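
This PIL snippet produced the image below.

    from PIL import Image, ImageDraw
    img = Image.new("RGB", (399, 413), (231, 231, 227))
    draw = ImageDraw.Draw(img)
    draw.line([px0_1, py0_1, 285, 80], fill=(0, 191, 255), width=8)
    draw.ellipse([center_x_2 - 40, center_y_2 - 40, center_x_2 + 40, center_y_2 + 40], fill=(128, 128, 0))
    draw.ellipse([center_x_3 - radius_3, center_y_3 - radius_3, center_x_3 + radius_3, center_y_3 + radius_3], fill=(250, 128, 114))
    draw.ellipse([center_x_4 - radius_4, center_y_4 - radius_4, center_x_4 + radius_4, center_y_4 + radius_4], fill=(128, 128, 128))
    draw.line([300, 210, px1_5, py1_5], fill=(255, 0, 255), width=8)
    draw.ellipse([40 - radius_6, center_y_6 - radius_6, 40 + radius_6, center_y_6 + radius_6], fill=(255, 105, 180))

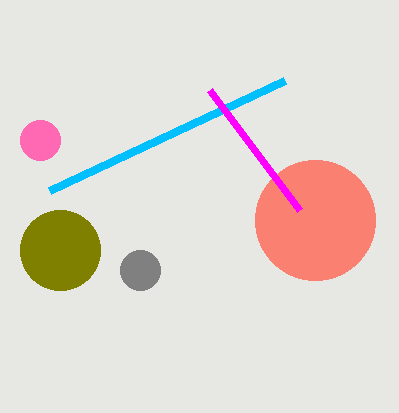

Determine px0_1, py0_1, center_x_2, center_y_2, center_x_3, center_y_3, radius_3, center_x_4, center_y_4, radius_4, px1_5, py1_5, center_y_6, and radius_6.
px0_1 = 50, py0_1 = 190, center_x_2 = 60, center_y_2 = 250, center_x_3 = 315, center_y_3 = 220, radius_3 = 60, center_x_4 = 140, center_y_4 = 270, radius_4 = 20, px1_5 = 210, py1_5 = 90, center_y_6 = 140, radius_6 = 20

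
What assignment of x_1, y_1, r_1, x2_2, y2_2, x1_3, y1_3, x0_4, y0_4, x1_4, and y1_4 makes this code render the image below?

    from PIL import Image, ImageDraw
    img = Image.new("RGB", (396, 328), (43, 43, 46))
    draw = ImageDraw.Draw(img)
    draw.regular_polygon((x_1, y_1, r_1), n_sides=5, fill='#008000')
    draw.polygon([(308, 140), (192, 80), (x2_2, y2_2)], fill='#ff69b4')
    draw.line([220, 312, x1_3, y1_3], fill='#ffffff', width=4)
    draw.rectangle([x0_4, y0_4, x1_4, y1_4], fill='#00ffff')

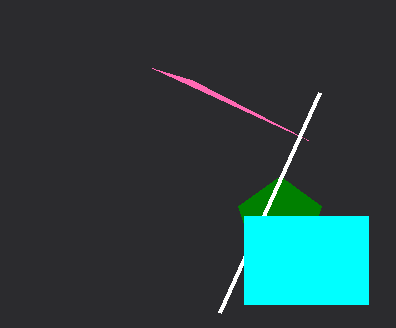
x_1 = 280
y_1 = 220
r_1 = 44
x2_2 = 152
y2_2 = 68
x1_3 = 320
y1_3 = 92
x0_4 = 244
y0_4 = 216
x1_4 = 368
y1_4 = 304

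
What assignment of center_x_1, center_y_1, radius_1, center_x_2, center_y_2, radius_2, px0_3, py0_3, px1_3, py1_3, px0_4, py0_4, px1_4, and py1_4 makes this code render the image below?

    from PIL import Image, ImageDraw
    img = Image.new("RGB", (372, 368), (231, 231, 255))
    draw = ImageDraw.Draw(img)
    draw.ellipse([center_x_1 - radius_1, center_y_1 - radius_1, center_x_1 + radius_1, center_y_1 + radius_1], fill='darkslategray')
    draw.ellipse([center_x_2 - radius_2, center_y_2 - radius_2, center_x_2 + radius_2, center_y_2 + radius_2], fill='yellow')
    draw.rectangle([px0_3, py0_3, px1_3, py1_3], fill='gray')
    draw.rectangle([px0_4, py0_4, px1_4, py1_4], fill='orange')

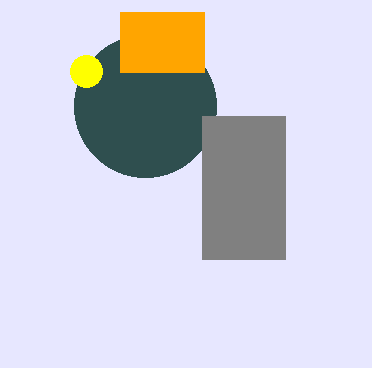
center_x_1 = 145; center_y_1 = 106; radius_1 = 71; center_x_2 = 86; center_y_2 = 71; radius_2 = 16; px0_3 = 202; py0_3 = 116; px1_3 = 285; py1_3 = 259; px0_4 = 120; py0_4 = 12; px1_4 = 204; py1_4 = 72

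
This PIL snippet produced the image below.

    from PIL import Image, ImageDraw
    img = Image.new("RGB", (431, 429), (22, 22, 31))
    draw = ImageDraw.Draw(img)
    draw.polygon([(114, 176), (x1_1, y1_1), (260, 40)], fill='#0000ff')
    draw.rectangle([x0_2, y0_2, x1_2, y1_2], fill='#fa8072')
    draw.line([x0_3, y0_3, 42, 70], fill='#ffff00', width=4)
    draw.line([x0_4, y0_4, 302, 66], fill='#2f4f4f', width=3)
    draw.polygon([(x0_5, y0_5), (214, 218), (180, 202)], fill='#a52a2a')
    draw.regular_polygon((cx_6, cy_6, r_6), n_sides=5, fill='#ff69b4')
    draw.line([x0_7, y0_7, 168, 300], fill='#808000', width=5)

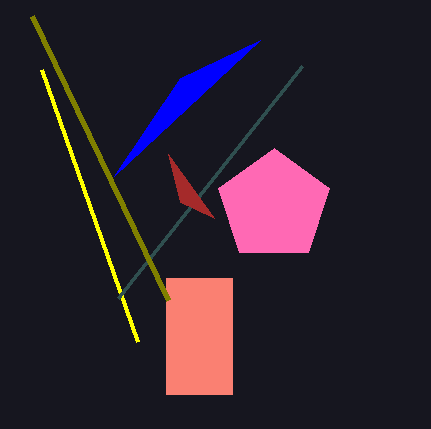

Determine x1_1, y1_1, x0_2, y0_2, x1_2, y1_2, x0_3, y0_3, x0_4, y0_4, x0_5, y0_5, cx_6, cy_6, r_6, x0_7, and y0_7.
x1_1 = 180, y1_1 = 78, x0_2 = 166, y0_2 = 278, x1_2 = 232, y1_2 = 394, x0_3 = 138, y0_3 = 342, x0_4 = 118, y0_4 = 298, x0_5 = 168, y0_5 = 154, cx_6 = 274, cy_6 = 206, r_6 = 58, x0_7 = 32, y0_7 = 16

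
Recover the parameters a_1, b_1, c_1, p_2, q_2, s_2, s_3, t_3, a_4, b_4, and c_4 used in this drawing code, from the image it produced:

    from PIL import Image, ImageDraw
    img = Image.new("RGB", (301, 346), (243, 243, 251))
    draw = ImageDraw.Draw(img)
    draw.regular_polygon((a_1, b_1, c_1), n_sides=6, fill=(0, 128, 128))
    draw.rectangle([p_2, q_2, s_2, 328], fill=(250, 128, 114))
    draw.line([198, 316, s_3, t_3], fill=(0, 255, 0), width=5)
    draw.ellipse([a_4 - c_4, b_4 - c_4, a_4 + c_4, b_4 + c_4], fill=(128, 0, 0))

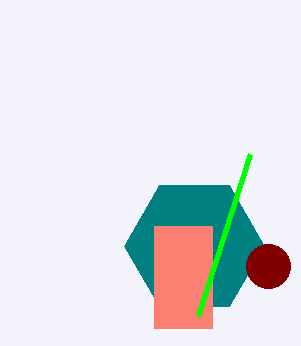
a_1 = 194; b_1 = 246; c_1 = 70; p_2 = 154; q_2 = 226; s_2 = 212; s_3 = 250; t_3 = 154; a_4 = 268; b_4 = 266; c_4 = 22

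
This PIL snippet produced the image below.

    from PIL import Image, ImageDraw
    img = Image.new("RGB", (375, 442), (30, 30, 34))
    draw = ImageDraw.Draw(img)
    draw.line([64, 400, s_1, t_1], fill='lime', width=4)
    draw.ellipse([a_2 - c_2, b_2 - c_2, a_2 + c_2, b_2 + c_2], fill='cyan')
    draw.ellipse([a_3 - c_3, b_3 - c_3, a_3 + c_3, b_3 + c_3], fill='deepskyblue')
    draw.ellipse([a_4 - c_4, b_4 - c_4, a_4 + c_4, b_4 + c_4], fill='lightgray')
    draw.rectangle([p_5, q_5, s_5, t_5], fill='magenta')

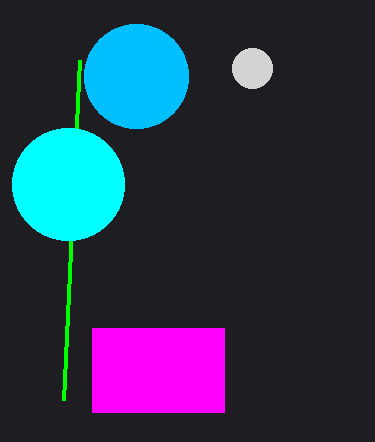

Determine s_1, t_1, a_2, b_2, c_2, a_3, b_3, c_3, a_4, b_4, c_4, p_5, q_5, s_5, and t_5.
s_1 = 80, t_1 = 60, a_2 = 68, b_2 = 184, c_2 = 56, a_3 = 136, b_3 = 76, c_3 = 52, a_4 = 252, b_4 = 68, c_4 = 20, p_5 = 92, q_5 = 328, s_5 = 224, t_5 = 412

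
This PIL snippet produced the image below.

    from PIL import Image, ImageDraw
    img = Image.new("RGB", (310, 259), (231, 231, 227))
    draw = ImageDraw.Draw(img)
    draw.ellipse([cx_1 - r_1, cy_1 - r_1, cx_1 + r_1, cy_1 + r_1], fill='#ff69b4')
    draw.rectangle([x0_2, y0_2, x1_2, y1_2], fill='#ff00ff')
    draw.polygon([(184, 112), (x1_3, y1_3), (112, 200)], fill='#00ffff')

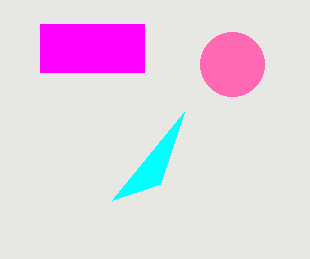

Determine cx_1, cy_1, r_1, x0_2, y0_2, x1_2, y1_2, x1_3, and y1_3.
cx_1 = 232; cy_1 = 64; r_1 = 32; x0_2 = 40; y0_2 = 24; x1_2 = 144; y1_2 = 72; x1_3 = 160; y1_3 = 184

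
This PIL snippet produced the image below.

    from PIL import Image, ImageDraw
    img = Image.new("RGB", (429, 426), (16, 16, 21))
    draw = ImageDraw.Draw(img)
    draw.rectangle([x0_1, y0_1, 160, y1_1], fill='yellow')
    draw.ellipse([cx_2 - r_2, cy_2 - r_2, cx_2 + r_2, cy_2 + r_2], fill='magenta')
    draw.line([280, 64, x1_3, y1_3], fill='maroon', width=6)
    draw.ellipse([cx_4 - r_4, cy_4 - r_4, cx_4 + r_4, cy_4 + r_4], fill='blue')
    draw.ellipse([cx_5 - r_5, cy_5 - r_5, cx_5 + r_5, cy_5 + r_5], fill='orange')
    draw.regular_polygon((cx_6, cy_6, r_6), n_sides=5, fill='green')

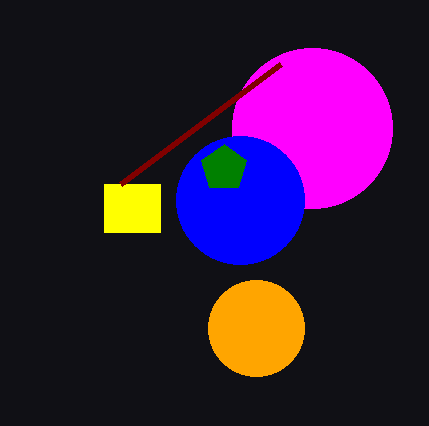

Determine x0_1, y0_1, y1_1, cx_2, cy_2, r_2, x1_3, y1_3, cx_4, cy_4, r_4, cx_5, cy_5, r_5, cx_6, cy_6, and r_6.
x0_1 = 104, y0_1 = 184, y1_1 = 232, cx_2 = 312, cy_2 = 128, r_2 = 80, x1_3 = 120, y1_3 = 184, cx_4 = 240, cy_4 = 200, r_4 = 64, cx_5 = 256, cy_5 = 328, r_5 = 48, cx_6 = 224, cy_6 = 168, r_6 = 24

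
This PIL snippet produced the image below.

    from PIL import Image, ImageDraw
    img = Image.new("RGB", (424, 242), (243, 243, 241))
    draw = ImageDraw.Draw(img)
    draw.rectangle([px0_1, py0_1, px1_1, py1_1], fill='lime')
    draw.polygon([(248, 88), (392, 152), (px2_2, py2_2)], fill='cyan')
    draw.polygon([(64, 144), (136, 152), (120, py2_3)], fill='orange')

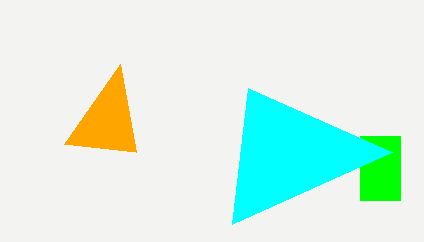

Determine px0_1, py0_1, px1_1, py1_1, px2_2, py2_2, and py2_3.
px0_1 = 360; py0_1 = 136; px1_1 = 400; py1_1 = 200; px2_2 = 232; py2_2 = 224; py2_3 = 64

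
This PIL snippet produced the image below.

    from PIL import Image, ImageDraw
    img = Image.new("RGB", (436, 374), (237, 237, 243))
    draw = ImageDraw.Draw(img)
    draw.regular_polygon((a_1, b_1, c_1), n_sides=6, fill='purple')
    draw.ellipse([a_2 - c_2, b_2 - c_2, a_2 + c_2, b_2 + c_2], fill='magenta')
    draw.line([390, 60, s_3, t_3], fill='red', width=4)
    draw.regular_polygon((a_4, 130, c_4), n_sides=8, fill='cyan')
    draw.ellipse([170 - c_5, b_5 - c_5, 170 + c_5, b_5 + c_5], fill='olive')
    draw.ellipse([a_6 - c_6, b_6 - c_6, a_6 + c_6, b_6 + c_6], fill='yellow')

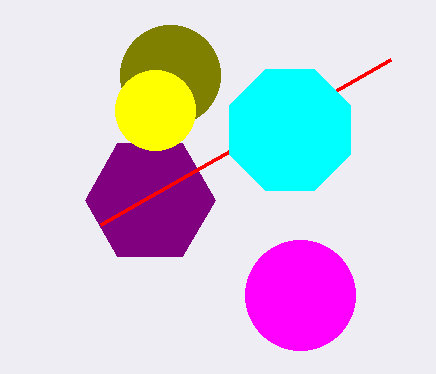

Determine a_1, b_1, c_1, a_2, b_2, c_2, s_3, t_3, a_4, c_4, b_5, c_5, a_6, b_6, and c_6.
a_1 = 150
b_1 = 200
c_1 = 65
a_2 = 300
b_2 = 295
c_2 = 55
s_3 = 100
t_3 = 225
a_4 = 290
c_4 = 65
b_5 = 75
c_5 = 50
a_6 = 155
b_6 = 110
c_6 = 40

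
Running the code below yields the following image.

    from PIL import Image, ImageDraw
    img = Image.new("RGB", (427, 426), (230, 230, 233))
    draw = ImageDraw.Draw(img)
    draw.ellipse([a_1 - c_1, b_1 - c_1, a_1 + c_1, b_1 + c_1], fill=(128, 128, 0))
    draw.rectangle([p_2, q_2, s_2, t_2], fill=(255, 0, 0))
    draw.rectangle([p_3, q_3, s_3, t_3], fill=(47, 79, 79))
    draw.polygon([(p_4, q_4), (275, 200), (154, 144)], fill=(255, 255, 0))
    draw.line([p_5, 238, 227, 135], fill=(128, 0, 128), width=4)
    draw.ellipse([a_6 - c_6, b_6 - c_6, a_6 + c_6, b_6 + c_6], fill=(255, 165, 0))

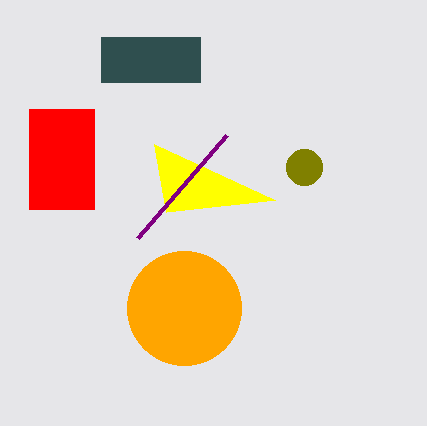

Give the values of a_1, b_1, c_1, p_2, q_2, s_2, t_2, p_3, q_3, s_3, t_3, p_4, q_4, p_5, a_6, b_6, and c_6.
a_1 = 304
b_1 = 167
c_1 = 18
p_2 = 29
q_2 = 109
s_2 = 94
t_2 = 209
p_3 = 101
q_3 = 37
s_3 = 200
t_3 = 82
p_4 = 166
q_4 = 212
p_5 = 138
a_6 = 184
b_6 = 308
c_6 = 57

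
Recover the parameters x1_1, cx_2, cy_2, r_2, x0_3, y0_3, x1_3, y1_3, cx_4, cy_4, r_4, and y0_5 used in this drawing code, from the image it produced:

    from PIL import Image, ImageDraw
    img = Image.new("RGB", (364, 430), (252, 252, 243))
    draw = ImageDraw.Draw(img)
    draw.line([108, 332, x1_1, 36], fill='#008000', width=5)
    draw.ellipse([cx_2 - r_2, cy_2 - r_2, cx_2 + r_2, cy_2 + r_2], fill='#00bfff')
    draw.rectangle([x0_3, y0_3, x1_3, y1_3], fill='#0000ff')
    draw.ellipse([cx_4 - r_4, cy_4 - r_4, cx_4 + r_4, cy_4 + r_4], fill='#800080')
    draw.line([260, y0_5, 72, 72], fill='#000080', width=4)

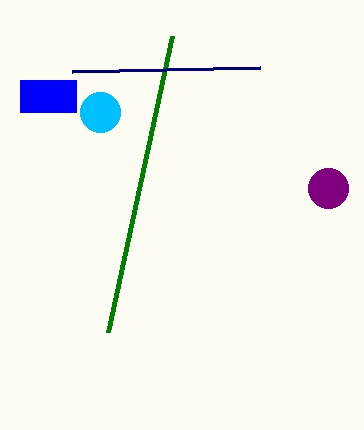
x1_1 = 172
cx_2 = 100
cy_2 = 112
r_2 = 20
x0_3 = 20
y0_3 = 80
x1_3 = 76
y1_3 = 112
cx_4 = 328
cy_4 = 188
r_4 = 20
y0_5 = 68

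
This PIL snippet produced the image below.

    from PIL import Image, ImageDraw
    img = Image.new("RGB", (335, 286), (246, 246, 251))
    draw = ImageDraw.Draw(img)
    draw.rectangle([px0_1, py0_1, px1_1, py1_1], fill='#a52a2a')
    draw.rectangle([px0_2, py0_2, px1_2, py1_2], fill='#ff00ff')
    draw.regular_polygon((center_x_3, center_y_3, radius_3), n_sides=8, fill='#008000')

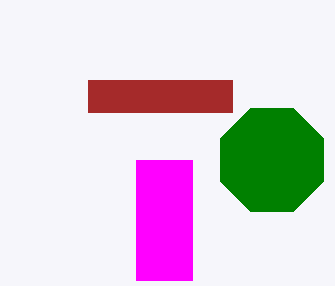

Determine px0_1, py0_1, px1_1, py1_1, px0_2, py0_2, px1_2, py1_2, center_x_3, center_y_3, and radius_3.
px0_1 = 88, py0_1 = 80, px1_1 = 232, py1_1 = 112, px0_2 = 136, py0_2 = 160, px1_2 = 192, py1_2 = 280, center_x_3 = 272, center_y_3 = 160, radius_3 = 56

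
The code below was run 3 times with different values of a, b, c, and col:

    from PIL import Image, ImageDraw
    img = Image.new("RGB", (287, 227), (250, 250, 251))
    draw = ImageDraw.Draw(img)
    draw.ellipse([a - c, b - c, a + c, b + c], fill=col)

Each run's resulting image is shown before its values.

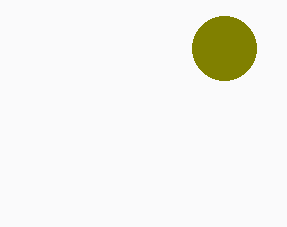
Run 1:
a = 224, b = 48, c = 32, col = 'olive'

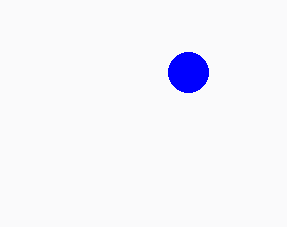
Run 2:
a = 188
b = 72
c = 20
col = 'blue'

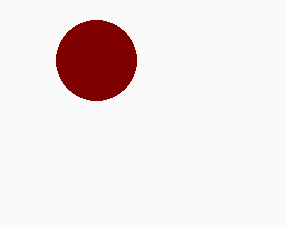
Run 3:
a = 96; b = 60; c = 40; col = 'maroon'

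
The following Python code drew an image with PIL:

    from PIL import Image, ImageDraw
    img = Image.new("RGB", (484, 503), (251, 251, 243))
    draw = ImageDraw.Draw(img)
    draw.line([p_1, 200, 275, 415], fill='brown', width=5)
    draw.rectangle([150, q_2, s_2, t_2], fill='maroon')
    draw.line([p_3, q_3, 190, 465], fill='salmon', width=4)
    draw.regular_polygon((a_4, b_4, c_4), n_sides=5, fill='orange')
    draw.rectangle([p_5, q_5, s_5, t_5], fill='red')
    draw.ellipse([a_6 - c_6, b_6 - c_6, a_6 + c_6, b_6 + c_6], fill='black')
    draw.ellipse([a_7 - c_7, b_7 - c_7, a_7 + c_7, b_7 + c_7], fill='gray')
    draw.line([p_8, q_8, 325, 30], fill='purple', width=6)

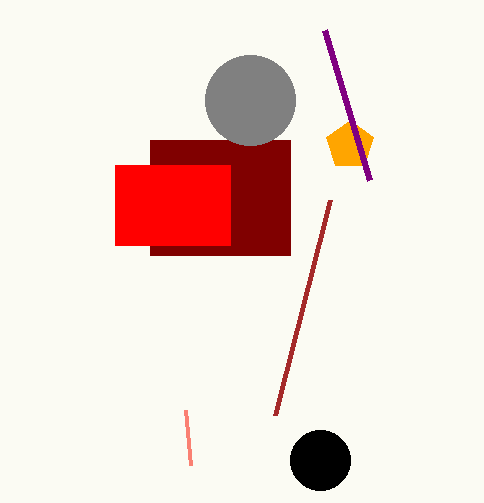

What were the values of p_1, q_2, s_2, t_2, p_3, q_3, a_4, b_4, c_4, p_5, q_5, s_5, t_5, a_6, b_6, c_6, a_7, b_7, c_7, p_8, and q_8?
p_1 = 330
q_2 = 140
s_2 = 290
t_2 = 255
p_3 = 185
q_3 = 410
a_4 = 350
b_4 = 145
c_4 = 25
p_5 = 115
q_5 = 165
s_5 = 230
t_5 = 245
a_6 = 320
b_6 = 460
c_6 = 30
a_7 = 250
b_7 = 100
c_7 = 45
p_8 = 370
q_8 = 180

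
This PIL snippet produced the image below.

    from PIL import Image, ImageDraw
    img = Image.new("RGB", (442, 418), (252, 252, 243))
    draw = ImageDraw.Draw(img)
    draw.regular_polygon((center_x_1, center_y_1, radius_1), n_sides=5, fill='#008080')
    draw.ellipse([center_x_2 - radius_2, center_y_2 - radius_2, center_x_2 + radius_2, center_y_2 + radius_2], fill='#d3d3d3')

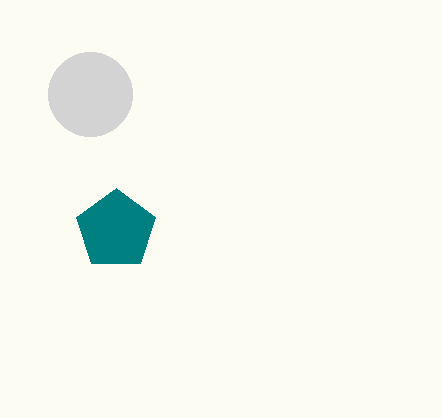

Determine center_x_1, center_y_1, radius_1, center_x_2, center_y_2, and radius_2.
center_x_1 = 116, center_y_1 = 230, radius_1 = 42, center_x_2 = 90, center_y_2 = 94, radius_2 = 42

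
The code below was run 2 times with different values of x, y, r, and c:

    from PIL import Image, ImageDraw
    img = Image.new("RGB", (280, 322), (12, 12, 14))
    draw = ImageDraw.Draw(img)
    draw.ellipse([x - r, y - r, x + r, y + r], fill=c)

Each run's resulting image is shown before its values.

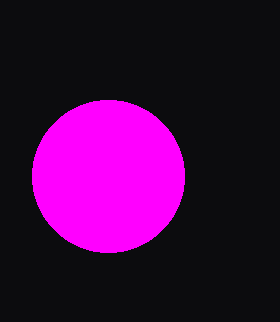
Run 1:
x = 108, y = 176, r = 76, c = 'magenta'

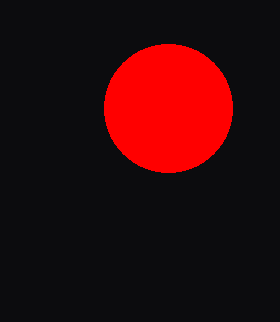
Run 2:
x = 168, y = 108, r = 64, c = 'red'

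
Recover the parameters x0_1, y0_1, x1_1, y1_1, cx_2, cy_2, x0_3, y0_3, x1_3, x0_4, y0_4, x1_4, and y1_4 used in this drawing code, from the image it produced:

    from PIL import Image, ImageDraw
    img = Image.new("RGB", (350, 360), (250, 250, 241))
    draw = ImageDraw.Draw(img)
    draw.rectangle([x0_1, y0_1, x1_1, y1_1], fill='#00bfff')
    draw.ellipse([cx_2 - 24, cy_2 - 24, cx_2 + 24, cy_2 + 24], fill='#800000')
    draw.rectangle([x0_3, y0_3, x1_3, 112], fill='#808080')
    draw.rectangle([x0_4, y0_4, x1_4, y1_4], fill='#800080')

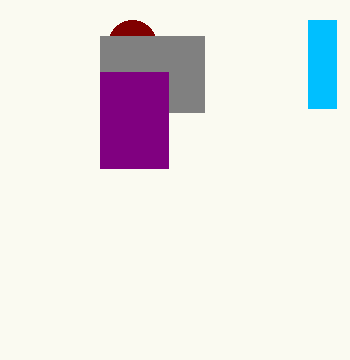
x0_1 = 308
y0_1 = 20
x1_1 = 336
y1_1 = 108
cx_2 = 132
cy_2 = 44
x0_3 = 100
y0_3 = 36
x1_3 = 204
x0_4 = 100
y0_4 = 72
x1_4 = 168
y1_4 = 168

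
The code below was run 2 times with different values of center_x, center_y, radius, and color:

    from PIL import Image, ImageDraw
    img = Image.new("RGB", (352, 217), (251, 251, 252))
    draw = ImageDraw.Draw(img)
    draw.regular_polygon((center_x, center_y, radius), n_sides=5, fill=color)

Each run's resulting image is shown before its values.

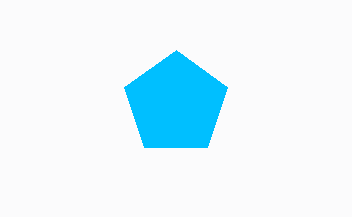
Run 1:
center_x = 176
center_y = 104
radius = 54
color = 'deepskyblue'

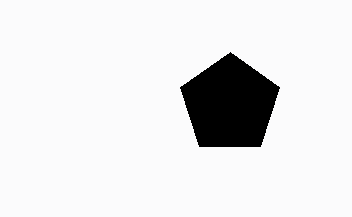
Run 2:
center_x = 230, center_y = 104, radius = 52, color = 'black'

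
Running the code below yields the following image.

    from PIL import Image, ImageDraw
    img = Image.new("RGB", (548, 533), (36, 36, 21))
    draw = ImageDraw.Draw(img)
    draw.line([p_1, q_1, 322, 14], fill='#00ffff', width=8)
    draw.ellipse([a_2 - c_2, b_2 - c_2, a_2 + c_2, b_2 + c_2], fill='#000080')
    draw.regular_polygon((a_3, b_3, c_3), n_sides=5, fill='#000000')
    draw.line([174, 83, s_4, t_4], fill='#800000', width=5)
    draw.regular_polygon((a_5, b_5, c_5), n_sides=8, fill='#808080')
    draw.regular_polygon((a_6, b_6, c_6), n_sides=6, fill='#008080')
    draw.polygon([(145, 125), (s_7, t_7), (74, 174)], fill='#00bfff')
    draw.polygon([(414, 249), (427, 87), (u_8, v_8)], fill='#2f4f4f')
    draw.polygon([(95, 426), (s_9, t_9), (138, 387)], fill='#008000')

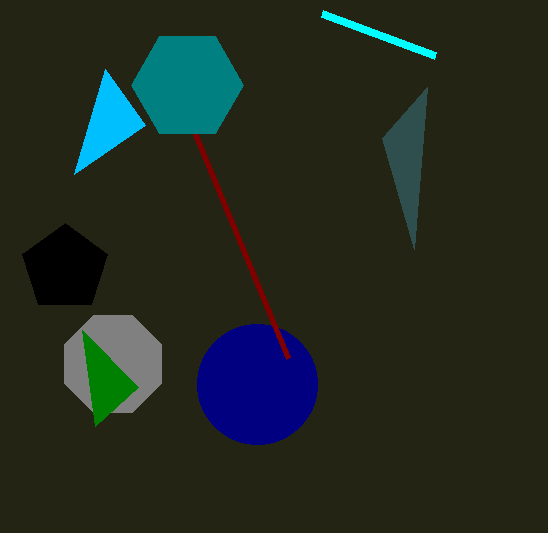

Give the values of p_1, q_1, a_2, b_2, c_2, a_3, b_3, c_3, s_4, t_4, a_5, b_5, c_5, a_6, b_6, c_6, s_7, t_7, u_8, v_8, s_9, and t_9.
p_1 = 435
q_1 = 56
a_2 = 257
b_2 = 384
c_2 = 60
a_3 = 65
b_3 = 268
c_3 = 45
s_4 = 288
t_4 = 358
a_5 = 113
b_5 = 364
c_5 = 52
a_6 = 187
b_6 = 85
c_6 = 56
s_7 = 105
t_7 = 69
u_8 = 382
v_8 = 138
s_9 = 82
t_9 = 330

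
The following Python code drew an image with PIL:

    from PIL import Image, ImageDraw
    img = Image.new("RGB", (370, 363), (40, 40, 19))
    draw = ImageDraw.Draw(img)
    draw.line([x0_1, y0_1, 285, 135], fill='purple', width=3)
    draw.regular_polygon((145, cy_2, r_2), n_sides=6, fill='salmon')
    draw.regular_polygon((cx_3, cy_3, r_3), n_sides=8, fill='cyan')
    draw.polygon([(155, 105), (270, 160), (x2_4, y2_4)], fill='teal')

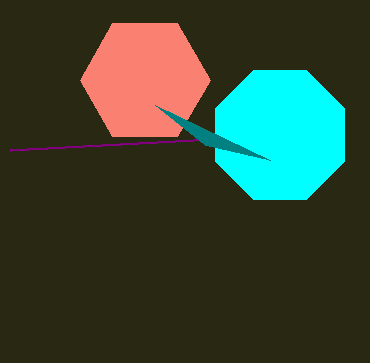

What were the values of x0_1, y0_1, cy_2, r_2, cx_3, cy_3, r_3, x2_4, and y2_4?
x0_1 = 10
y0_1 = 150
cy_2 = 80
r_2 = 65
cx_3 = 280
cy_3 = 135
r_3 = 70
x2_4 = 205
y2_4 = 145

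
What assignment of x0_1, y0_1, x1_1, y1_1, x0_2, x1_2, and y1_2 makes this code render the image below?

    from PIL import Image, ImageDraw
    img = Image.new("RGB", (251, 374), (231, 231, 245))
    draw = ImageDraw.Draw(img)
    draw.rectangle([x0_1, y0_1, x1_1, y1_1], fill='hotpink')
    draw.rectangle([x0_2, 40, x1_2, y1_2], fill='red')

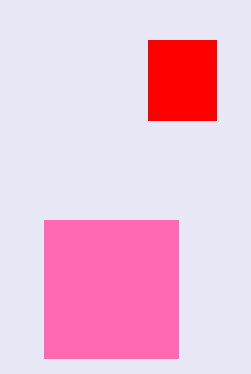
x0_1 = 44, y0_1 = 220, x1_1 = 178, y1_1 = 358, x0_2 = 148, x1_2 = 216, y1_2 = 120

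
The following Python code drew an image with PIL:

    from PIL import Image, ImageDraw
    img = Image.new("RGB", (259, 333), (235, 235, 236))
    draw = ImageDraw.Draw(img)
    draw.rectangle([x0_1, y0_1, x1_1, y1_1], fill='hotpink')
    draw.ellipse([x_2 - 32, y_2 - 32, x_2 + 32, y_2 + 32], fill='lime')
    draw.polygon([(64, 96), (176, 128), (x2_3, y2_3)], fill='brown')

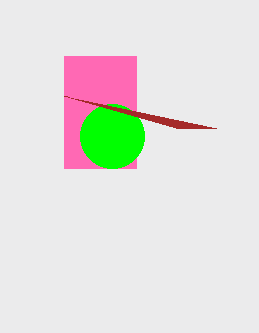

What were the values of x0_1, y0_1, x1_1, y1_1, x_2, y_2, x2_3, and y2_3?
x0_1 = 64
y0_1 = 56
x1_1 = 136
y1_1 = 168
x_2 = 112
y_2 = 136
x2_3 = 216
y2_3 = 128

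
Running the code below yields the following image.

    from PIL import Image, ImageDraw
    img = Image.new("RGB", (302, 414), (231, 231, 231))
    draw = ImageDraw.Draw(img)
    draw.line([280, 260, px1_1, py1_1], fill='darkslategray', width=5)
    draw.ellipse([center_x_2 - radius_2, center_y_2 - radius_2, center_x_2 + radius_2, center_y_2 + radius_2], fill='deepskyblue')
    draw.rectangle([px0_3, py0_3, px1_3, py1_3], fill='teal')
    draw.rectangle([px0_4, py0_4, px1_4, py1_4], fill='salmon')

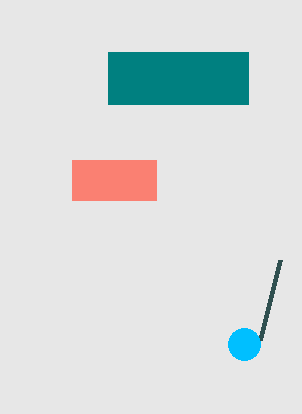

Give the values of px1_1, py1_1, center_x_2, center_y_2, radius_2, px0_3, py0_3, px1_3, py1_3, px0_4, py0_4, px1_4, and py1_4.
px1_1 = 260; py1_1 = 340; center_x_2 = 244; center_y_2 = 344; radius_2 = 16; px0_3 = 108; py0_3 = 52; px1_3 = 248; py1_3 = 104; px0_4 = 72; py0_4 = 160; px1_4 = 156; py1_4 = 200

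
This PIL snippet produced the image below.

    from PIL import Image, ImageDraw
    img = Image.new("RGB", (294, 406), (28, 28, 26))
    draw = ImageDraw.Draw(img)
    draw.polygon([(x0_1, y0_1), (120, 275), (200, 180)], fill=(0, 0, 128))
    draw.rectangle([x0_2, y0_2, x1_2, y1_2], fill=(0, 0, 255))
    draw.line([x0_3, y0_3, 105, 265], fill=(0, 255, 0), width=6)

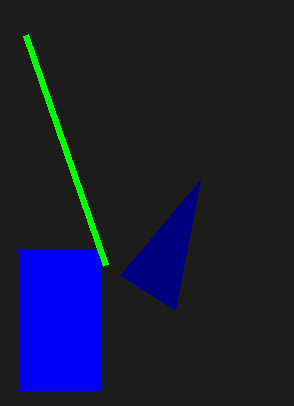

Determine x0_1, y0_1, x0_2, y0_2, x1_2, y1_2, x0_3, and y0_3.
x0_1 = 175; y0_1 = 310; x0_2 = 20; y0_2 = 250; x1_2 = 100; y1_2 = 390; x0_3 = 25; y0_3 = 35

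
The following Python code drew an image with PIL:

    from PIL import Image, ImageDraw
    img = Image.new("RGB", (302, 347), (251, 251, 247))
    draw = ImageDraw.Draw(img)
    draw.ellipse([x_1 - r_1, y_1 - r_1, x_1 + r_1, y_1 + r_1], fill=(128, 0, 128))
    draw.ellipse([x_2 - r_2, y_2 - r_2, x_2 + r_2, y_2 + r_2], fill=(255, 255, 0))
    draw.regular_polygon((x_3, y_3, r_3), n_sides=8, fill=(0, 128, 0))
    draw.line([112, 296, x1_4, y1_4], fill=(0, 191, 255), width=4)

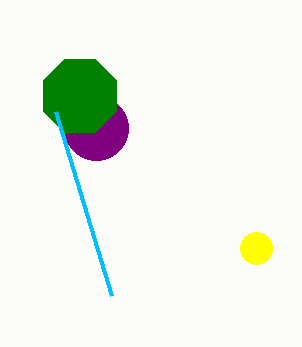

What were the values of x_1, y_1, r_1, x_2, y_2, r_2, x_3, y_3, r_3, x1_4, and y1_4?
x_1 = 96; y_1 = 128; r_1 = 32; x_2 = 256; y_2 = 248; r_2 = 16; x_3 = 80; y_3 = 96; r_3 = 40; x1_4 = 56; y1_4 = 112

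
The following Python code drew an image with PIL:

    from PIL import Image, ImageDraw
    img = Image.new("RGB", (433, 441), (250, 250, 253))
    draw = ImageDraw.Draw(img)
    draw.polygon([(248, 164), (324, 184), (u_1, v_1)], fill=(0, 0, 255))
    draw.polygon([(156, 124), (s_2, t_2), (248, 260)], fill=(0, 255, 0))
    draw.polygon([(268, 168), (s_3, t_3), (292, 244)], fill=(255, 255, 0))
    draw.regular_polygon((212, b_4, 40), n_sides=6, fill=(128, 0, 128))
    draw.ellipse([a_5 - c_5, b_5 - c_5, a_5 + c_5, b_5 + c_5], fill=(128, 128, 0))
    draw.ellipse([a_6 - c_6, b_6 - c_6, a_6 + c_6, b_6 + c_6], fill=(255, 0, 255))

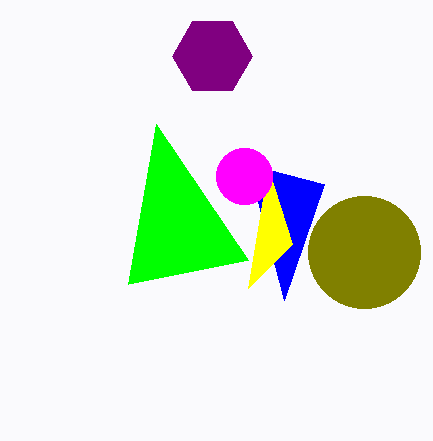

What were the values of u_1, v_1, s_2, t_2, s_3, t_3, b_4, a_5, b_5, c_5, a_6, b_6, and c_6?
u_1 = 284, v_1 = 300, s_2 = 128, t_2 = 284, s_3 = 248, t_3 = 288, b_4 = 56, a_5 = 364, b_5 = 252, c_5 = 56, a_6 = 244, b_6 = 176, c_6 = 28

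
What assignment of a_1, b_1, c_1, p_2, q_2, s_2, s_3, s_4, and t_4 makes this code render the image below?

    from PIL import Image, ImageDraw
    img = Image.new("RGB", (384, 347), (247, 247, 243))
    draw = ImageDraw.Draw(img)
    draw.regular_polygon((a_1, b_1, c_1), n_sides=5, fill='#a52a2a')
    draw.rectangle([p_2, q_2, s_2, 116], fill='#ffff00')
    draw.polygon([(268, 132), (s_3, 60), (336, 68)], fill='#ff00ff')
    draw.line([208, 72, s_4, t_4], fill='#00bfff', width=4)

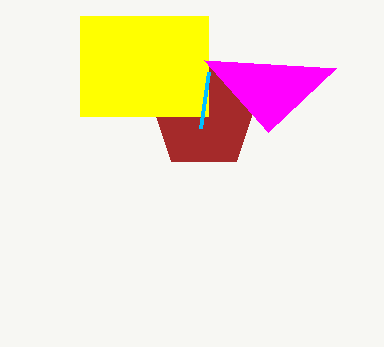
a_1 = 204
b_1 = 116
c_1 = 56
p_2 = 80
q_2 = 16
s_2 = 208
s_3 = 204
s_4 = 200
t_4 = 128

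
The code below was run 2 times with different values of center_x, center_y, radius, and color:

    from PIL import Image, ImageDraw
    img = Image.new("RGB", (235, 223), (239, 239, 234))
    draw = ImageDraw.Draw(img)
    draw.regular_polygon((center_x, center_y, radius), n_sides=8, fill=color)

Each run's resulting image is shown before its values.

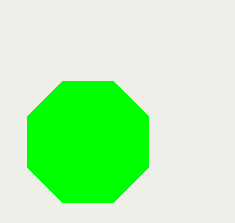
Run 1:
center_x = 88, center_y = 142, radius = 66, color = 'lime'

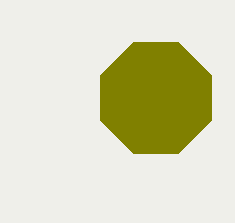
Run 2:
center_x = 156; center_y = 98; radius = 60; color = 'olive'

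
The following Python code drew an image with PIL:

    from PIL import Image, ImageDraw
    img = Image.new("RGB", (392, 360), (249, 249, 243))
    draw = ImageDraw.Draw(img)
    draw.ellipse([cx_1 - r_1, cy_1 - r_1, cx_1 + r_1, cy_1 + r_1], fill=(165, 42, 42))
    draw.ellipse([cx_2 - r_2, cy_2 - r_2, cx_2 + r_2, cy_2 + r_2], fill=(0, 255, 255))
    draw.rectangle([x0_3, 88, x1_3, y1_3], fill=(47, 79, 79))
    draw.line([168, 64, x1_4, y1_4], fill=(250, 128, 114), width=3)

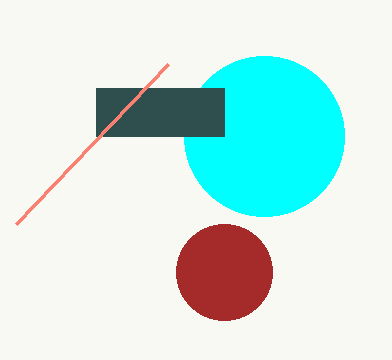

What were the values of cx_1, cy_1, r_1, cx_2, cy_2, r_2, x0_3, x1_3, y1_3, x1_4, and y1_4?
cx_1 = 224; cy_1 = 272; r_1 = 48; cx_2 = 264; cy_2 = 136; r_2 = 80; x0_3 = 96; x1_3 = 224; y1_3 = 136; x1_4 = 16; y1_4 = 224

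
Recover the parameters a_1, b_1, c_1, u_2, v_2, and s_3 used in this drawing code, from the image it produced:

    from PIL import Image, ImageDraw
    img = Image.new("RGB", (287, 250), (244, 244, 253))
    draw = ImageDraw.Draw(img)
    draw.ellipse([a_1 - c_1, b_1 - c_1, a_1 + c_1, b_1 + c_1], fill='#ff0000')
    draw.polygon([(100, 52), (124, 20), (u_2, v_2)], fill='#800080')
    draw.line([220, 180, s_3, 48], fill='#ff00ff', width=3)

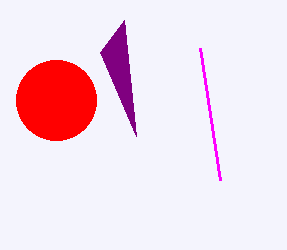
a_1 = 56
b_1 = 100
c_1 = 40
u_2 = 136
v_2 = 136
s_3 = 200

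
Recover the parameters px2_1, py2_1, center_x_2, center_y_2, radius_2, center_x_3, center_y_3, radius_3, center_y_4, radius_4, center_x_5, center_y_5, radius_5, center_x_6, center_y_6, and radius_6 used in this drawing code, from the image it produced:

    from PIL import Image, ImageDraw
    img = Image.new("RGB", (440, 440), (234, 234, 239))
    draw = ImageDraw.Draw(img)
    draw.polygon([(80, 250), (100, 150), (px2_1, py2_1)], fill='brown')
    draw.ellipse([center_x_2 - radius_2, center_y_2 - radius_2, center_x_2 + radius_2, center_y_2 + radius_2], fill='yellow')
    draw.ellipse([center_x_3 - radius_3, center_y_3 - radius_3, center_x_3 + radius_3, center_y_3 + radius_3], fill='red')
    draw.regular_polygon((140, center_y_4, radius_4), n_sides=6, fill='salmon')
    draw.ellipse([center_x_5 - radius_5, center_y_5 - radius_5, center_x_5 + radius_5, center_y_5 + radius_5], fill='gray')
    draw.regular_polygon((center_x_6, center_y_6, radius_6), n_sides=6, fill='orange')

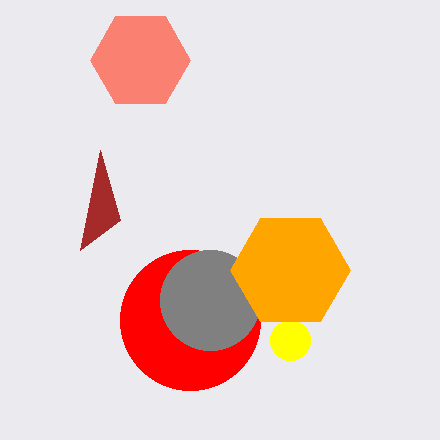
px2_1 = 120, py2_1 = 220, center_x_2 = 290, center_y_2 = 340, radius_2 = 20, center_x_3 = 190, center_y_3 = 320, radius_3 = 70, center_y_4 = 60, radius_4 = 50, center_x_5 = 210, center_y_5 = 300, radius_5 = 50, center_x_6 = 290, center_y_6 = 270, radius_6 = 60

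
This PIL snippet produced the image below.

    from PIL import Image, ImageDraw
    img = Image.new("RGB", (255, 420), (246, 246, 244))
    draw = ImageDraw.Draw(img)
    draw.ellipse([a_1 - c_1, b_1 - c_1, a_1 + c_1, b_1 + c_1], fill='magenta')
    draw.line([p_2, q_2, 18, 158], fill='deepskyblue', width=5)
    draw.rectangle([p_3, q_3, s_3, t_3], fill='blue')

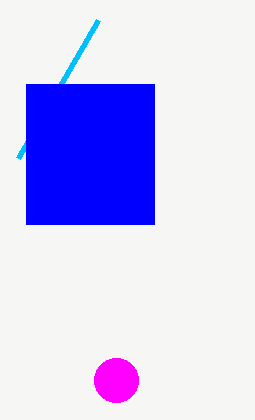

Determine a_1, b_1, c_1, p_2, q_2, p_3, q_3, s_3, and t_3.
a_1 = 116; b_1 = 380; c_1 = 22; p_2 = 98; q_2 = 20; p_3 = 26; q_3 = 84; s_3 = 154; t_3 = 224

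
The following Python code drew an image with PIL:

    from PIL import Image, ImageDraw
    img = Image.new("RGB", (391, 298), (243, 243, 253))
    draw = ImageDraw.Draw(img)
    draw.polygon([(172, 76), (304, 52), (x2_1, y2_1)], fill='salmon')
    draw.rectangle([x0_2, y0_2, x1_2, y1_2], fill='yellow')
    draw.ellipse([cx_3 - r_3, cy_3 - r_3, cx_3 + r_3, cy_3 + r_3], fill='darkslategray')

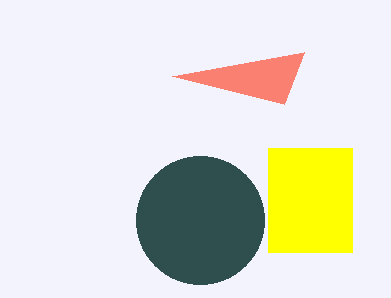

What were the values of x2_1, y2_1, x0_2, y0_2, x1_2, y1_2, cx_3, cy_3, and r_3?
x2_1 = 284
y2_1 = 104
x0_2 = 268
y0_2 = 148
x1_2 = 352
y1_2 = 252
cx_3 = 200
cy_3 = 220
r_3 = 64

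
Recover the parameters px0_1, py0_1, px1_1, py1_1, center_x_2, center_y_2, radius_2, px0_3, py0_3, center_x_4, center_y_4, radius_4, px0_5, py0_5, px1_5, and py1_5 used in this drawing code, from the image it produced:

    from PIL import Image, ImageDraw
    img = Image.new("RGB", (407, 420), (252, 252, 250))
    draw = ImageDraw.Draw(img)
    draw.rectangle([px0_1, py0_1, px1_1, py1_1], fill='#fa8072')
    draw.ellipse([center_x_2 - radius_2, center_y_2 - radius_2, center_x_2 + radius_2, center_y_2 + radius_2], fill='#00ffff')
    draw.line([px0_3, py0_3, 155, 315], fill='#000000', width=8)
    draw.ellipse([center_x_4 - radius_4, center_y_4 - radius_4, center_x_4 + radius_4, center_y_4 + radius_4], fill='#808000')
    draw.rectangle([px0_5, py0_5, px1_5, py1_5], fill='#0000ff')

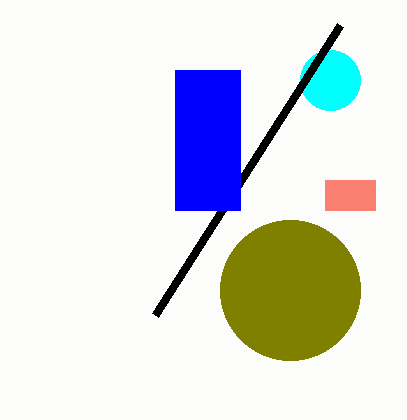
px0_1 = 325, py0_1 = 180, px1_1 = 375, py1_1 = 210, center_x_2 = 330, center_y_2 = 80, radius_2 = 30, px0_3 = 340, py0_3 = 25, center_x_4 = 290, center_y_4 = 290, radius_4 = 70, px0_5 = 175, py0_5 = 70, px1_5 = 240, py1_5 = 210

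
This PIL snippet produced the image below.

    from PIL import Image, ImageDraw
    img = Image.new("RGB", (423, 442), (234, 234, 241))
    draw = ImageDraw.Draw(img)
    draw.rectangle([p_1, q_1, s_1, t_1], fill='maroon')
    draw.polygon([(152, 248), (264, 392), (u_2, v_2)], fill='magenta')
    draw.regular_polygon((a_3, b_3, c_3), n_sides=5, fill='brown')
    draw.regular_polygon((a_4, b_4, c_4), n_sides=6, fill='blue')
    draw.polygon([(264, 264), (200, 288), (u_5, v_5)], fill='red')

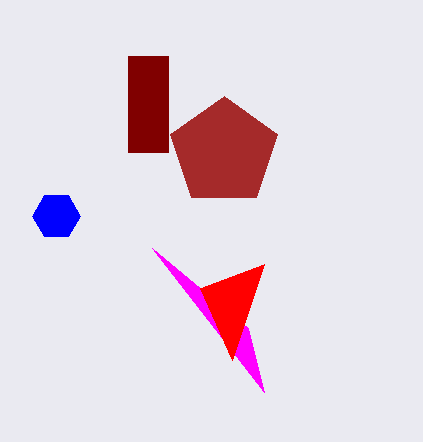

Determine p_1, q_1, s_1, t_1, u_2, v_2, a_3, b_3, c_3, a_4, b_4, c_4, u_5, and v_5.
p_1 = 128
q_1 = 56
s_1 = 168
t_1 = 152
u_2 = 248
v_2 = 328
a_3 = 224
b_3 = 152
c_3 = 56
a_4 = 56
b_4 = 216
c_4 = 24
u_5 = 232
v_5 = 360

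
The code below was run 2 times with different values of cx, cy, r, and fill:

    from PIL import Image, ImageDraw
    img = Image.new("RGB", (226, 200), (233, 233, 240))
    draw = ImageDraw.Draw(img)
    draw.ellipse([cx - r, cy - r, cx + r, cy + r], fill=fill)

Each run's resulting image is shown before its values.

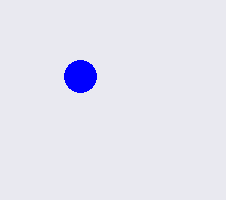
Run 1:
cx = 80; cy = 76; r = 16; fill = 'blue'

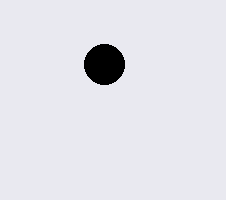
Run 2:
cx = 104, cy = 64, r = 20, fill = 'black'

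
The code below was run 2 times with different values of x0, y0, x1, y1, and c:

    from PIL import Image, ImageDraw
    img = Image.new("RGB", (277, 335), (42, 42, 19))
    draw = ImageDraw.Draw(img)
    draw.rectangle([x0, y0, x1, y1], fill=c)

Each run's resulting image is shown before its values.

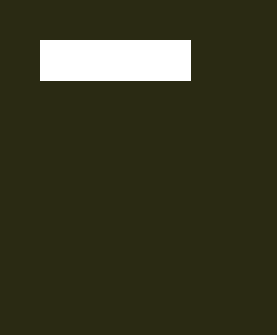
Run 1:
x0 = 40; y0 = 40; x1 = 190; y1 = 80; c = 'white'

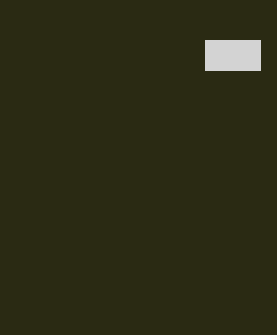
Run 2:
x0 = 205
y0 = 40
x1 = 260
y1 = 70
c = 'lightgray'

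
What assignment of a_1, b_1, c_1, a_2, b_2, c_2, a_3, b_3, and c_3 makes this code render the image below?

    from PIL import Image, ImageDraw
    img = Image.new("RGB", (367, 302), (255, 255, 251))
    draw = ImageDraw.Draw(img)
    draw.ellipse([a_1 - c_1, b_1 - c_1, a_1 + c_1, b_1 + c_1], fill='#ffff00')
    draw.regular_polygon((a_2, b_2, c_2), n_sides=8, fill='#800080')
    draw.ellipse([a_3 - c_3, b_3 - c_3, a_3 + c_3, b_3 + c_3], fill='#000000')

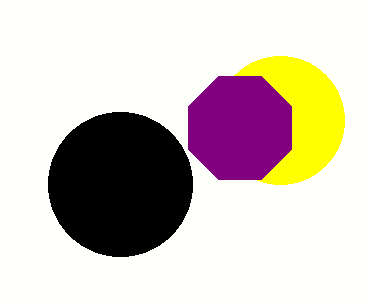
a_1 = 280, b_1 = 120, c_1 = 64, a_2 = 240, b_2 = 128, c_2 = 56, a_3 = 120, b_3 = 184, c_3 = 72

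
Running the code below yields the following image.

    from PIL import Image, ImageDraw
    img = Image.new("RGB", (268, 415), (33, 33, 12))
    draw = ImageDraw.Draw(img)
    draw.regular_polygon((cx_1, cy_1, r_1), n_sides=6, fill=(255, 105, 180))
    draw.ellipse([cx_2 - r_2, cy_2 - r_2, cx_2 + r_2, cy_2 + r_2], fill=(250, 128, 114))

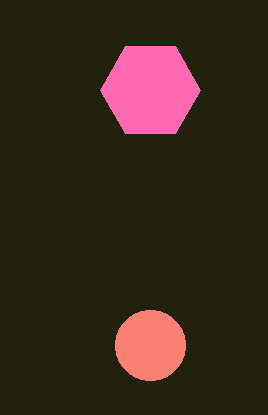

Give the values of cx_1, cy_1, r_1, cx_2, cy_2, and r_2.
cx_1 = 150; cy_1 = 90; r_1 = 50; cx_2 = 150; cy_2 = 345; r_2 = 35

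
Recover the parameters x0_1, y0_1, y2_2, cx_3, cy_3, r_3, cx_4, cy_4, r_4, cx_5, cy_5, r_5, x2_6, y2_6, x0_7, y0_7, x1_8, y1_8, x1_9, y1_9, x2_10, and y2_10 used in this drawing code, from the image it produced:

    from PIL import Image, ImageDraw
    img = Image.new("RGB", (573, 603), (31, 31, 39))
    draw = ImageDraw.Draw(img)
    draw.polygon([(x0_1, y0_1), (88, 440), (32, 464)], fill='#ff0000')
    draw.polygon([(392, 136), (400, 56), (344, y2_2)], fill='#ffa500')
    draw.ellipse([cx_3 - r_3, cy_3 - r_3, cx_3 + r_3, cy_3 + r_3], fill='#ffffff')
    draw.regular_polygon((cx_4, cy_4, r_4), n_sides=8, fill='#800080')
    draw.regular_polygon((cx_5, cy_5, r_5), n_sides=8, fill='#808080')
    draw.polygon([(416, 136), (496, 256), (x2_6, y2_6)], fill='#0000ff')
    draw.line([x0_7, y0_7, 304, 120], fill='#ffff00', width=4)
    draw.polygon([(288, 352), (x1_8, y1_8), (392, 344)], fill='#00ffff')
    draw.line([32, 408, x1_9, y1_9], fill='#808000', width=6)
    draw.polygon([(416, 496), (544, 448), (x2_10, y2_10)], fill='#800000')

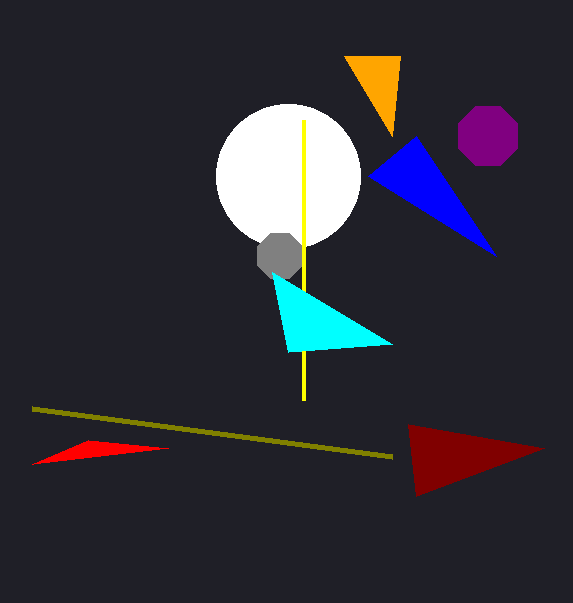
x0_1 = 168
y0_1 = 448
y2_2 = 56
cx_3 = 288
cy_3 = 176
r_3 = 72
cx_4 = 488
cy_4 = 136
r_4 = 32
cx_5 = 280
cy_5 = 256
r_5 = 24
x2_6 = 368
y2_6 = 176
x0_7 = 304
y0_7 = 400
x1_8 = 272
y1_8 = 272
x1_9 = 392
y1_9 = 456
x2_10 = 408
y2_10 = 424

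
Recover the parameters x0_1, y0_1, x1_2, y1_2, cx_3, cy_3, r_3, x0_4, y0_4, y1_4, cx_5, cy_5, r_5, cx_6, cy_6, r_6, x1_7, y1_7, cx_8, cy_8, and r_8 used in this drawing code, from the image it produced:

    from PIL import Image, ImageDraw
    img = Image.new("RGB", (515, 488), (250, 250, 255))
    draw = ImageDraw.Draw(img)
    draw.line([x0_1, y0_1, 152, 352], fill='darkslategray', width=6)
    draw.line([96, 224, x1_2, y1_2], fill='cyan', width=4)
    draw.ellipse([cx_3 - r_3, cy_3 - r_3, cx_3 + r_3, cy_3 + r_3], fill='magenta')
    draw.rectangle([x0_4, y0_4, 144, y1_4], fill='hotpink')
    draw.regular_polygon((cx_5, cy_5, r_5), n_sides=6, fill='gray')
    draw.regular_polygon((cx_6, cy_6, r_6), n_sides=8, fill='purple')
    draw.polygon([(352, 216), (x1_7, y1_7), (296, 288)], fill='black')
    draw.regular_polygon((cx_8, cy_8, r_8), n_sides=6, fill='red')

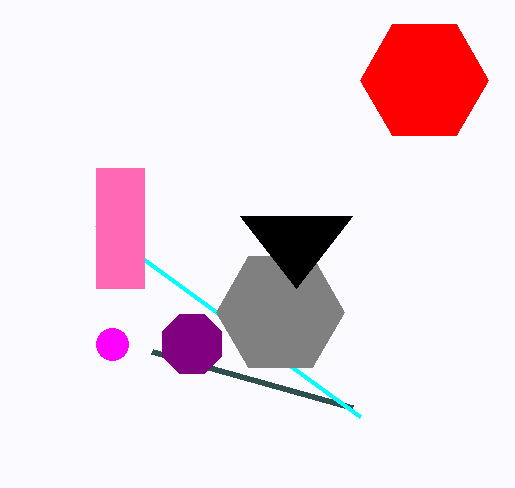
x0_1 = 352, y0_1 = 408, x1_2 = 360, y1_2 = 416, cx_3 = 112, cy_3 = 344, r_3 = 16, x0_4 = 96, y0_4 = 168, y1_4 = 288, cx_5 = 280, cy_5 = 312, r_5 = 64, cx_6 = 192, cy_6 = 344, r_6 = 32, x1_7 = 240, y1_7 = 216, cx_8 = 424, cy_8 = 80, r_8 = 64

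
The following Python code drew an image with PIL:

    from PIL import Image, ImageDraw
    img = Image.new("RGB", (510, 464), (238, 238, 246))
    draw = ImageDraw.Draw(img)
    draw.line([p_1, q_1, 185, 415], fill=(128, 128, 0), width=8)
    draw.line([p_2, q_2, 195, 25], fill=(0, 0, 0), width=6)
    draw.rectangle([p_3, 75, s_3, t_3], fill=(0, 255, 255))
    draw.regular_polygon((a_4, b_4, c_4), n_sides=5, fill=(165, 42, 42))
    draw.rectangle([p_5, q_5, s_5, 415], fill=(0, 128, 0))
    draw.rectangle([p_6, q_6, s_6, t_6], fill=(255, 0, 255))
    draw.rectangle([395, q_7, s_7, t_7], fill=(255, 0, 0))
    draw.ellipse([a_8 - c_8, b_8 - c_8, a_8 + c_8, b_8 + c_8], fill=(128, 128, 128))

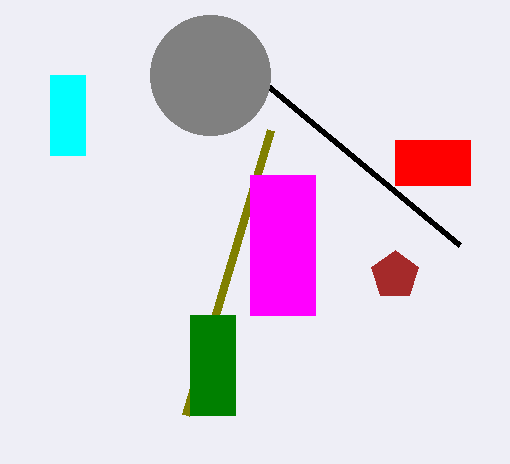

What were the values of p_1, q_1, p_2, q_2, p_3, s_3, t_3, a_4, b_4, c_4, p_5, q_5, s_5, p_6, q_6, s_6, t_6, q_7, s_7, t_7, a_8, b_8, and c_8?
p_1 = 270
q_1 = 130
p_2 = 460
q_2 = 245
p_3 = 50
s_3 = 85
t_3 = 155
a_4 = 395
b_4 = 275
c_4 = 25
p_5 = 190
q_5 = 315
s_5 = 235
p_6 = 250
q_6 = 175
s_6 = 315
t_6 = 315
q_7 = 140
s_7 = 470
t_7 = 185
a_8 = 210
b_8 = 75
c_8 = 60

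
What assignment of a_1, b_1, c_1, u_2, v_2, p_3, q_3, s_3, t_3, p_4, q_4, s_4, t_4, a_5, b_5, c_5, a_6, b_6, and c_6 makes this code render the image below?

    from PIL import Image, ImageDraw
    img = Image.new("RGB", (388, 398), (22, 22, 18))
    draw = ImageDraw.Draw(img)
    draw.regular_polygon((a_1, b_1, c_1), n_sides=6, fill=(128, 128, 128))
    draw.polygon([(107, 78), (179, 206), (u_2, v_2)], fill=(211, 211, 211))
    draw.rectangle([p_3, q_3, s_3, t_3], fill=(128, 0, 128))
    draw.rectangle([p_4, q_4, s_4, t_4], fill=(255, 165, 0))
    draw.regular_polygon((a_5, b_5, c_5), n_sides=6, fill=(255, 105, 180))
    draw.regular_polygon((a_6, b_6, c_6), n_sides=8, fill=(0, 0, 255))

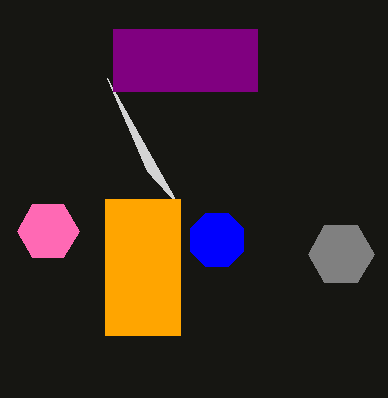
a_1 = 341
b_1 = 254
c_1 = 33
u_2 = 147
v_2 = 171
p_3 = 113
q_3 = 29
s_3 = 257
t_3 = 91
p_4 = 105
q_4 = 199
s_4 = 180
t_4 = 335
a_5 = 48
b_5 = 231
c_5 = 31
a_6 = 217
b_6 = 240
c_6 = 29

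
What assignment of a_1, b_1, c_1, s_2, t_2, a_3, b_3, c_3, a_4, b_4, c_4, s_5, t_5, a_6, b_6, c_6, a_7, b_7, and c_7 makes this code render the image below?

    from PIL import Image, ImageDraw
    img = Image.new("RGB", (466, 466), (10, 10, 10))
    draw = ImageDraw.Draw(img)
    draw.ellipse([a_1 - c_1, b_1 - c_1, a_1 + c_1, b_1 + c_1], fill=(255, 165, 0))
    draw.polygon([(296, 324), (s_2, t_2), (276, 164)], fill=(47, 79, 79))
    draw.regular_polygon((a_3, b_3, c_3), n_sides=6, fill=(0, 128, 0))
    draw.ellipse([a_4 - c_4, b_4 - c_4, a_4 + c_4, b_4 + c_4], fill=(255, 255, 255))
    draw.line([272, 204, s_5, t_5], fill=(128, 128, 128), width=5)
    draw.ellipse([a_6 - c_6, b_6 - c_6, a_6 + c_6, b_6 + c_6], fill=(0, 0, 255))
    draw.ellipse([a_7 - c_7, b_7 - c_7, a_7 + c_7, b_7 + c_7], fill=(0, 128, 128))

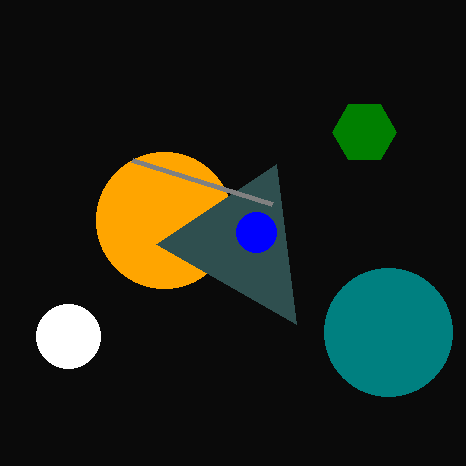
a_1 = 164
b_1 = 220
c_1 = 68
s_2 = 156
t_2 = 244
a_3 = 364
b_3 = 132
c_3 = 32
a_4 = 68
b_4 = 336
c_4 = 32
s_5 = 132
t_5 = 160
a_6 = 256
b_6 = 232
c_6 = 20
a_7 = 388
b_7 = 332
c_7 = 64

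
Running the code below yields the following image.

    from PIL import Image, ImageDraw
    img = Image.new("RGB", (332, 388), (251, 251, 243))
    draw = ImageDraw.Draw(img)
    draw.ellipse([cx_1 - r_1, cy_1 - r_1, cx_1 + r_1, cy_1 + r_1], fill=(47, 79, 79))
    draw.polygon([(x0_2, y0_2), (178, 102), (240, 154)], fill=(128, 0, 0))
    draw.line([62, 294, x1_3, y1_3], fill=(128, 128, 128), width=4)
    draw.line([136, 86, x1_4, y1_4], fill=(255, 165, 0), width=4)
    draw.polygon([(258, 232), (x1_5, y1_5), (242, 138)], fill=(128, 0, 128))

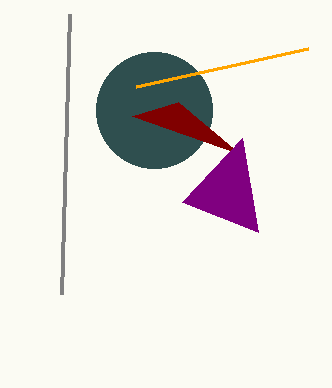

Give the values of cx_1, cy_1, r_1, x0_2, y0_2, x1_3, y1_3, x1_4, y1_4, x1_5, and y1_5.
cx_1 = 154, cy_1 = 110, r_1 = 58, x0_2 = 132, y0_2 = 116, x1_3 = 70, y1_3 = 14, x1_4 = 308, y1_4 = 48, x1_5 = 182, y1_5 = 202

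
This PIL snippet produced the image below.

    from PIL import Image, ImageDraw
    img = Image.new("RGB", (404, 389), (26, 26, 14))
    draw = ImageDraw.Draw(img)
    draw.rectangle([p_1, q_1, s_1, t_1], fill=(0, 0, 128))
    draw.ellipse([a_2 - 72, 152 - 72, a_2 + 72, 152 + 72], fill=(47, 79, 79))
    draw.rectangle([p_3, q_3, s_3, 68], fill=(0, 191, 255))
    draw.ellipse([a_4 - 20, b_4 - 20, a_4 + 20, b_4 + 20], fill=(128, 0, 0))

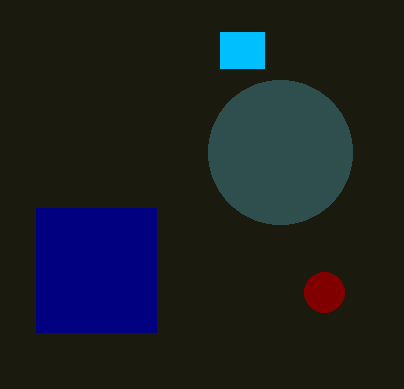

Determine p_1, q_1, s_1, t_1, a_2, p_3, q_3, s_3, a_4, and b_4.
p_1 = 36; q_1 = 208; s_1 = 156; t_1 = 332; a_2 = 280; p_3 = 220; q_3 = 32; s_3 = 264; a_4 = 324; b_4 = 292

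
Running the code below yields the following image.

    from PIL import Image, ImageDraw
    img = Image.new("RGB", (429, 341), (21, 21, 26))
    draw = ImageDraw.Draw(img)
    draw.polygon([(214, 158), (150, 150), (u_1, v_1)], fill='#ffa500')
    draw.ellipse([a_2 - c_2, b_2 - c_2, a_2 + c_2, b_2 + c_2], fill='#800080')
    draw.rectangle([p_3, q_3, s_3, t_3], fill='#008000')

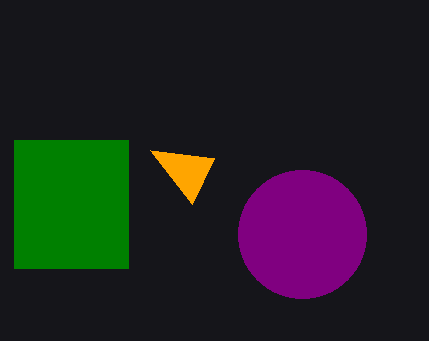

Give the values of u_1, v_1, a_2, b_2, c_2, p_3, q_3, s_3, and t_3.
u_1 = 192, v_1 = 204, a_2 = 302, b_2 = 234, c_2 = 64, p_3 = 14, q_3 = 140, s_3 = 128, t_3 = 268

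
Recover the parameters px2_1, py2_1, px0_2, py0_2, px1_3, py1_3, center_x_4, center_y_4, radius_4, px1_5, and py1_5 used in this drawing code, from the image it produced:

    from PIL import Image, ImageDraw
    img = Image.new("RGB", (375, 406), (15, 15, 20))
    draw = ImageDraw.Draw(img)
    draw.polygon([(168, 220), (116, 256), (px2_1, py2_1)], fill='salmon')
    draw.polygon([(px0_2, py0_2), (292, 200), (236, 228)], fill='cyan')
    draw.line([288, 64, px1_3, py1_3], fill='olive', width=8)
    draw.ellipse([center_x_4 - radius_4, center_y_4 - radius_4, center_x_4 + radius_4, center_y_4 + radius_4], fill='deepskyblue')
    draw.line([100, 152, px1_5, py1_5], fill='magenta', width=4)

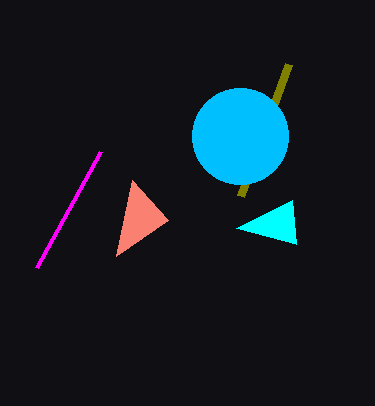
px2_1 = 132; py2_1 = 180; px0_2 = 296; py0_2 = 244; px1_3 = 240; py1_3 = 196; center_x_4 = 240; center_y_4 = 136; radius_4 = 48; px1_5 = 36; py1_5 = 268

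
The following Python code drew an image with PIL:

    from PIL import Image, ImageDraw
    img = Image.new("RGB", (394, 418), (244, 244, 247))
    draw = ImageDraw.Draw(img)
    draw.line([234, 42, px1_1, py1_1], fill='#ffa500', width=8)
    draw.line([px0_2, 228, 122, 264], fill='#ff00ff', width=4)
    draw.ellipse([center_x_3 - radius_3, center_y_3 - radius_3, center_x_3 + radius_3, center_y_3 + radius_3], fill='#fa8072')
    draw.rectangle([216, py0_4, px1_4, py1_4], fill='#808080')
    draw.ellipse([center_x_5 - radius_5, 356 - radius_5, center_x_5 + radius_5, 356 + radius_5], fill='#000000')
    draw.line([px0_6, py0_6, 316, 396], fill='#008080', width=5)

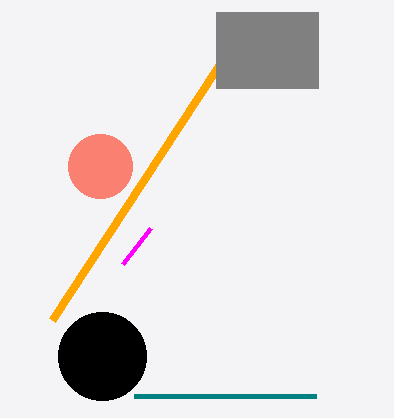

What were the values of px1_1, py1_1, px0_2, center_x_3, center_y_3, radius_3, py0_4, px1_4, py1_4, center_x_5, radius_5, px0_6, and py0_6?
px1_1 = 52; py1_1 = 320; px0_2 = 150; center_x_3 = 100; center_y_3 = 166; radius_3 = 32; py0_4 = 12; px1_4 = 318; py1_4 = 88; center_x_5 = 102; radius_5 = 44; px0_6 = 134; py0_6 = 396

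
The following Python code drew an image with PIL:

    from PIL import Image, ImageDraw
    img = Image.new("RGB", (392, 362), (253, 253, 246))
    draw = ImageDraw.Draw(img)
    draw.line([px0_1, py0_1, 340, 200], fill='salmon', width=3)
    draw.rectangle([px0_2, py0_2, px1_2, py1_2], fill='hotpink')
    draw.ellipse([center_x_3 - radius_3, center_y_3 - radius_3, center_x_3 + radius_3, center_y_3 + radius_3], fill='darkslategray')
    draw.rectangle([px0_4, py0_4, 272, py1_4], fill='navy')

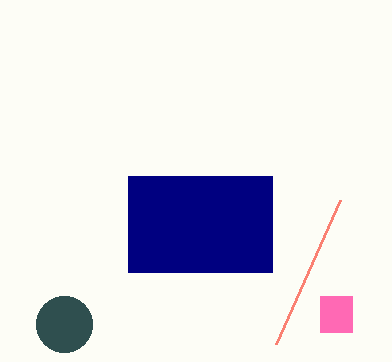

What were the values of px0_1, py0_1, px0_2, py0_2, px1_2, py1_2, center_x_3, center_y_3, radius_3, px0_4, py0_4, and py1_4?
px0_1 = 276
py0_1 = 344
px0_2 = 320
py0_2 = 296
px1_2 = 352
py1_2 = 332
center_x_3 = 64
center_y_3 = 324
radius_3 = 28
px0_4 = 128
py0_4 = 176
py1_4 = 272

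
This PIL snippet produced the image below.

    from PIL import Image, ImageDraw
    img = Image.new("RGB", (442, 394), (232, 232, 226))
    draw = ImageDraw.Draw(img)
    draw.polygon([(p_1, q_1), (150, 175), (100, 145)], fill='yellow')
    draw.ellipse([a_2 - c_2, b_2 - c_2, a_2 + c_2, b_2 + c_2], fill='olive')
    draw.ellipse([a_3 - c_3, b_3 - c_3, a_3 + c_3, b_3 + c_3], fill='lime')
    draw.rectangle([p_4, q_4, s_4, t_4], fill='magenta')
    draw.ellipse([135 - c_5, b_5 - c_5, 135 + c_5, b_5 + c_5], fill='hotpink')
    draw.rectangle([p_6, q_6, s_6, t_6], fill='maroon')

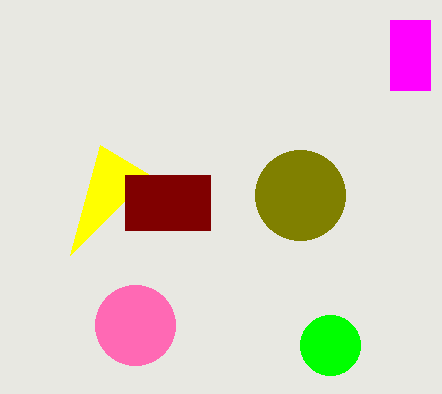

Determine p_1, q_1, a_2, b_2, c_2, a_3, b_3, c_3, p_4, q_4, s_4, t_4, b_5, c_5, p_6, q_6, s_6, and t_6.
p_1 = 70, q_1 = 255, a_2 = 300, b_2 = 195, c_2 = 45, a_3 = 330, b_3 = 345, c_3 = 30, p_4 = 390, q_4 = 20, s_4 = 430, t_4 = 90, b_5 = 325, c_5 = 40, p_6 = 125, q_6 = 175, s_6 = 210, t_6 = 230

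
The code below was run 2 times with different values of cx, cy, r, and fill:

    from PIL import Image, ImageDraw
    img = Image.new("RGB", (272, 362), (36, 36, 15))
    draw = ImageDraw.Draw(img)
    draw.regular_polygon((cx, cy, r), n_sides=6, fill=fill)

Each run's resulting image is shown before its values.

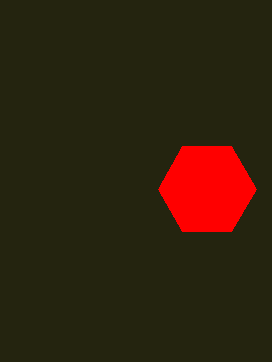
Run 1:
cx = 207; cy = 189; r = 49; fill = 'red'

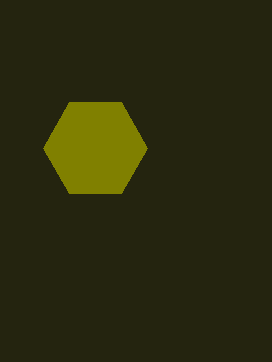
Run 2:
cx = 95
cy = 148
r = 52
fill = 'olive'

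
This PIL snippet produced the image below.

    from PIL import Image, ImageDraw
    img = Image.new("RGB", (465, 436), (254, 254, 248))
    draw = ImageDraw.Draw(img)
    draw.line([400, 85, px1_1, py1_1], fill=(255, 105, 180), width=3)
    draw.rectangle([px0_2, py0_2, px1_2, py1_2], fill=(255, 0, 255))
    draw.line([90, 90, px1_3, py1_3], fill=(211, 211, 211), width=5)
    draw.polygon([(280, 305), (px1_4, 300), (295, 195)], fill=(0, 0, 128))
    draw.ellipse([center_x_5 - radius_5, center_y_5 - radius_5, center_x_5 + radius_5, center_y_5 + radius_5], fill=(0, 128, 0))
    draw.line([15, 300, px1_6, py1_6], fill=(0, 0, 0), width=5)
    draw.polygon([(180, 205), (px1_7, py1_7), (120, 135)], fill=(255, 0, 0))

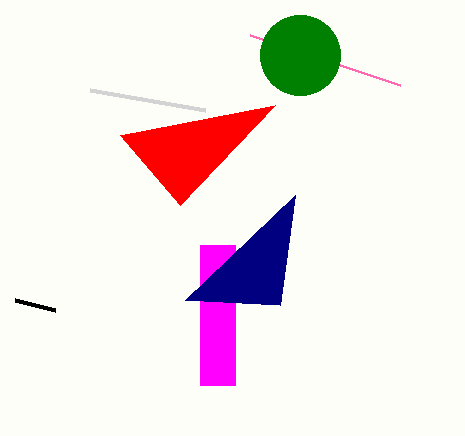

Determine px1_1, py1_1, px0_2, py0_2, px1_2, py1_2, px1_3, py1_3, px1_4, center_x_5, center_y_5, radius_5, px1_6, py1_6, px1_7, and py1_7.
px1_1 = 250, py1_1 = 35, px0_2 = 200, py0_2 = 245, px1_2 = 235, py1_2 = 385, px1_3 = 205, py1_3 = 110, px1_4 = 185, center_x_5 = 300, center_y_5 = 55, radius_5 = 40, px1_6 = 55, py1_6 = 310, px1_7 = 275, py1_7 = 105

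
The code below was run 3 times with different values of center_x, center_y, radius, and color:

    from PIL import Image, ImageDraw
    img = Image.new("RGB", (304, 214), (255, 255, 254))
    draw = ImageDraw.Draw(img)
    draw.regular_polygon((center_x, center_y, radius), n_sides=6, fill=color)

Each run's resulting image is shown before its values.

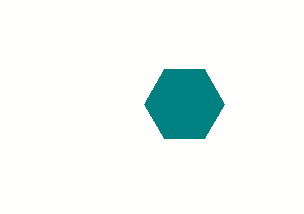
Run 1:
center_x = 184; center_y = 104; radius = 40; color = 'teal'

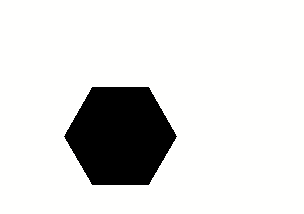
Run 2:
center_x = 120; center_y = 136; radius = 56; color = 'black'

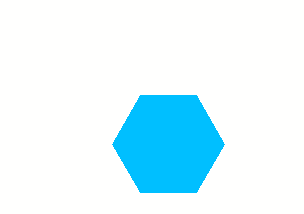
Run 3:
center_x = 168, center_y = 144, radius = 56, color = 'deepskyblue'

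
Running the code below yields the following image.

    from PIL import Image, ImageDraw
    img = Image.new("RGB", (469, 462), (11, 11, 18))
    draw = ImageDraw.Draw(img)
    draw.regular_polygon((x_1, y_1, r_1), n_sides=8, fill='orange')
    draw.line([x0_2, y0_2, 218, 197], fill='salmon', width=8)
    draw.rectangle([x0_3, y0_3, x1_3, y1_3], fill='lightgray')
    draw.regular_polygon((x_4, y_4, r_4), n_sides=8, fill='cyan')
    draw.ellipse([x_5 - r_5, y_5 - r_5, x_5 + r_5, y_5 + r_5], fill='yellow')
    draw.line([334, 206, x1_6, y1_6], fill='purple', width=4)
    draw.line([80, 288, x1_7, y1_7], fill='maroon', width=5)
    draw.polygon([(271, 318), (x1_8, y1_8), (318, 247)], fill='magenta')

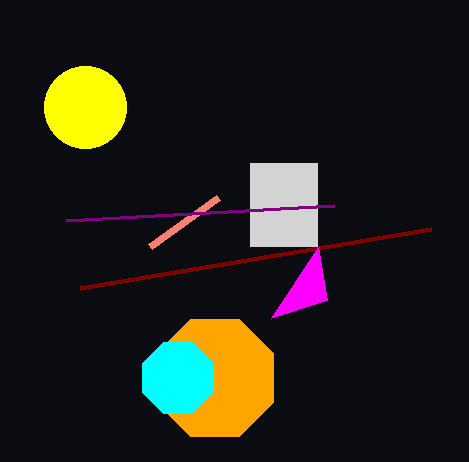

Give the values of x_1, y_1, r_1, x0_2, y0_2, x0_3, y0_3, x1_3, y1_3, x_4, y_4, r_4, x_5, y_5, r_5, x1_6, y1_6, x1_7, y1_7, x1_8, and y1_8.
x_1 = 215, y_1 = 378, r_1 = 63, x0_2 = 150, y0_2 = 246, x0_3 = 250, y0_3 = 163, x1_3 = 317, y1_3 = 246, x_4 = 178, y_4 = 378, r_4 = 38, x_5 = 85, y_5 = 107, r_5 = 41, x1_6 = 66, y1_6 = 221, x1_7 = 431, y1_7 = 229, x1_8 = 327, y1_8 = 300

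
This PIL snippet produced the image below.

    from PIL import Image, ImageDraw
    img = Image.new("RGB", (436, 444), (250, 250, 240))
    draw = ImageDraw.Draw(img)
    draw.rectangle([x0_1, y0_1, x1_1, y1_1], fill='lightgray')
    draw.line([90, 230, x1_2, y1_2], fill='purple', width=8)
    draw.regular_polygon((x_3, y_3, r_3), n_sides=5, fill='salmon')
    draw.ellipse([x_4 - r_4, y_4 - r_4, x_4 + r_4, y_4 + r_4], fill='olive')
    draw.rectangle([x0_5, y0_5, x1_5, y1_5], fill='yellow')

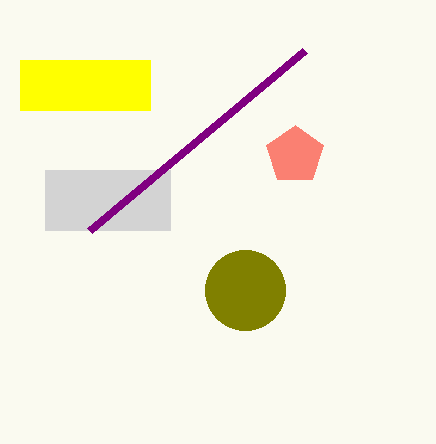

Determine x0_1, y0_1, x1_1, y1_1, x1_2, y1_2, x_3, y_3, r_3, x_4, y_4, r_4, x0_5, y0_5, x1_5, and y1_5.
x0_1 = 45, y0_1 = 170, x1_1 = 170, y1_1 = 230, x1_2 = 305, y1_2 = 50, x_3 = 295, y_3 = 155, r_3 = 30, x_4 = 245, y_4 = 290, r_4 = 40, x0_5 = 20, y0_5 = 60, x1_5 = 150, y1_5 = 110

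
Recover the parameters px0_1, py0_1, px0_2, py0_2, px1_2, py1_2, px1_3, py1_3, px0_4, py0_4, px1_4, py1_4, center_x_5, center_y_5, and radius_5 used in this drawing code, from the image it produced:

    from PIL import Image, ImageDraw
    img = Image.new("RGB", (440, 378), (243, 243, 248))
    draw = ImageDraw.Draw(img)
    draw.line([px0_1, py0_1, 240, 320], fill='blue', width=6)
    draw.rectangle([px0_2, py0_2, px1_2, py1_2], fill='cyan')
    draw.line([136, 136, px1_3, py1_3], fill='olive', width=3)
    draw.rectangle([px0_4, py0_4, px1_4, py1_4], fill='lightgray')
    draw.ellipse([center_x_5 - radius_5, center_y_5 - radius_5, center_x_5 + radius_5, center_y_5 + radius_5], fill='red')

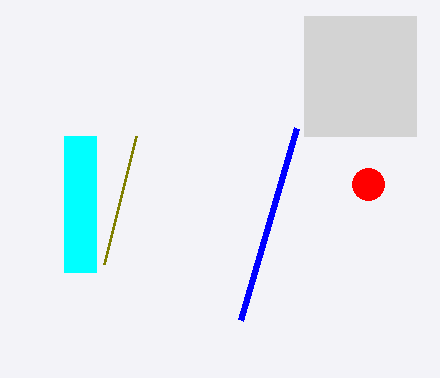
px0_1 = 296, py0_1 = 128, px0_2 = 64, py0_2 = 136, px1_2 = 96, py1_2 = 272, px1_3 = 104, py1_3 = 264, px0_4 = 304, py0_4 = 16, px1_4 = 416, py1_4 = 136, center_x_5 = 368, center_y_5 = 184, radius_5 = 16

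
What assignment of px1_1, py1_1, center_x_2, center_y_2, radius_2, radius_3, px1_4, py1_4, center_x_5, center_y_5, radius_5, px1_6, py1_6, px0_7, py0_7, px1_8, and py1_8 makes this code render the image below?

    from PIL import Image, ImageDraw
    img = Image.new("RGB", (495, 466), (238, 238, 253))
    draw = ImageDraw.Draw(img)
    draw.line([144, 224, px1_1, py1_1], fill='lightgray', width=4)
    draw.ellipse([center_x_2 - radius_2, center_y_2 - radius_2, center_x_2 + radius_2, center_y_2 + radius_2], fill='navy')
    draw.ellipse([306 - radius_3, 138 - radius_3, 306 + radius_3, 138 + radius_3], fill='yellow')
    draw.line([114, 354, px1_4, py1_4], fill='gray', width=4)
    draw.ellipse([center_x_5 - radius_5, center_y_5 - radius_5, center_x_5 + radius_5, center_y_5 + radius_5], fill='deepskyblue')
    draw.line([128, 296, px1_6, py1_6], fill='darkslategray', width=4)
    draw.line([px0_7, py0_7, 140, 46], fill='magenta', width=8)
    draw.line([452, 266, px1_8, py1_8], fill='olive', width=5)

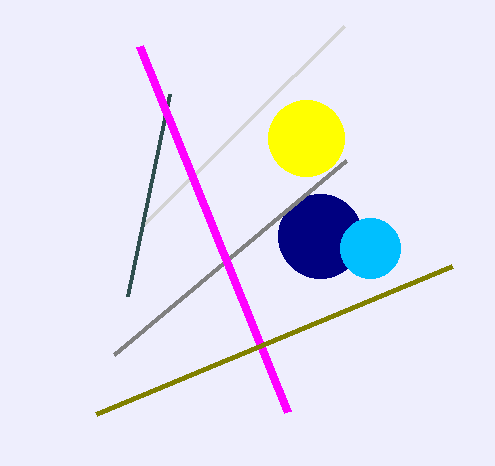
px1_1 = 344
py1_1 = 26
center_x_2 = 320
center_y_2 = 236
radius_2 = 42
radius_3 = 38
px1_4 = 346
py1_4 = 160
center_x_5 = 370
center_y_5 = 248
radius_5 = 30
px1_6 = 170
py1_6 = 94
px0_7 = 288
py0_7 = 412
px1_8 = 96
py1_8 = 414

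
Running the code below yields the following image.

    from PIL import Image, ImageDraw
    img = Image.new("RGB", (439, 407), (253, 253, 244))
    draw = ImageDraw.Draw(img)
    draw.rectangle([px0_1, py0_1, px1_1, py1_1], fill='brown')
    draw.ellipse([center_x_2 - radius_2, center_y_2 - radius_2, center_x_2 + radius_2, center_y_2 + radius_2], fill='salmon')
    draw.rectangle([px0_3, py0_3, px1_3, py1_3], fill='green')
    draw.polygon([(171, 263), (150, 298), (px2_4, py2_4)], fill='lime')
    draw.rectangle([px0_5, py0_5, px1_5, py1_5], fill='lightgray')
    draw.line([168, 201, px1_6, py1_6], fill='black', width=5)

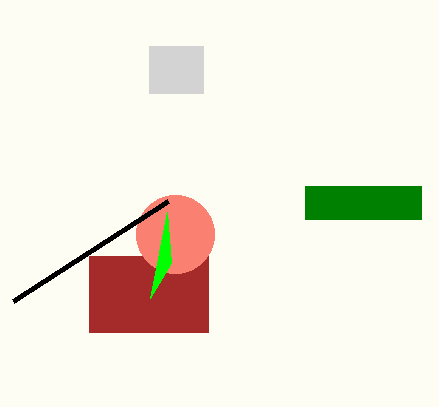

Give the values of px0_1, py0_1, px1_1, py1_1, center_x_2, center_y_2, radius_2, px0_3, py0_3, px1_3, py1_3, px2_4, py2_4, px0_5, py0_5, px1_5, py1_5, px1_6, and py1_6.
px0_1 = 89, py0_1 = 256, px1_1 = 208, py1_1 = 332, center_x_2 = 175, center_y_2 = 234, radius_2 = 39, px0_3 = 305, py0_3 = 186, px1_3 = 421, py1_3 = 219, px2_4 = 167, py2_4 = 212, px0_5 = 149, py0_5 = 46, px1_5 = 203, py1_5 = 93, px1_6 = 13, py1_6 = 301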